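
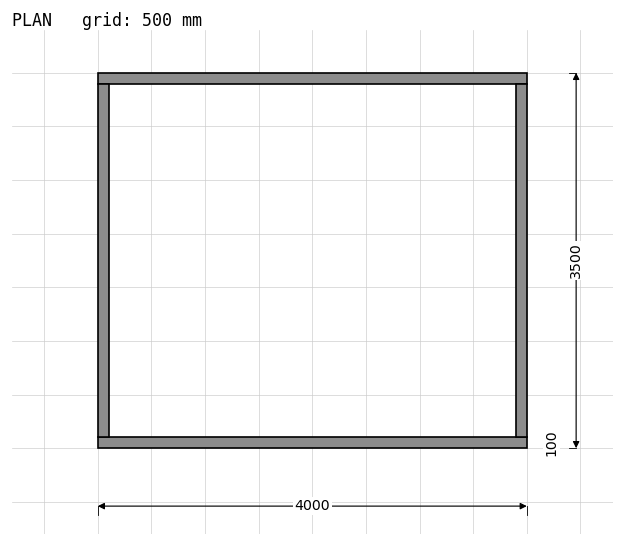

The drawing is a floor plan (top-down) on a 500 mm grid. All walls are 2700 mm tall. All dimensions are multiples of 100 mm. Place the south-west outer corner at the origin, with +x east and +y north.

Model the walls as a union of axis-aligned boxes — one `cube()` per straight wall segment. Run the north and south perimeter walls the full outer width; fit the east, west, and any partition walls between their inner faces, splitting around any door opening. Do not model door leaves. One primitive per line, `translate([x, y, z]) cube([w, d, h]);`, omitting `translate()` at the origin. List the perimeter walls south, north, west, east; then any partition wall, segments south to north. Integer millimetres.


cube([4000, 100, 2700]);
translate([0, 3400, 0]) cube([4000, 100, 2700]);
translate([0, 100, 0]) cube([100, 3300, 2700]);
translate([3900, 100, 0]) cube([100, 3300, 2700]);


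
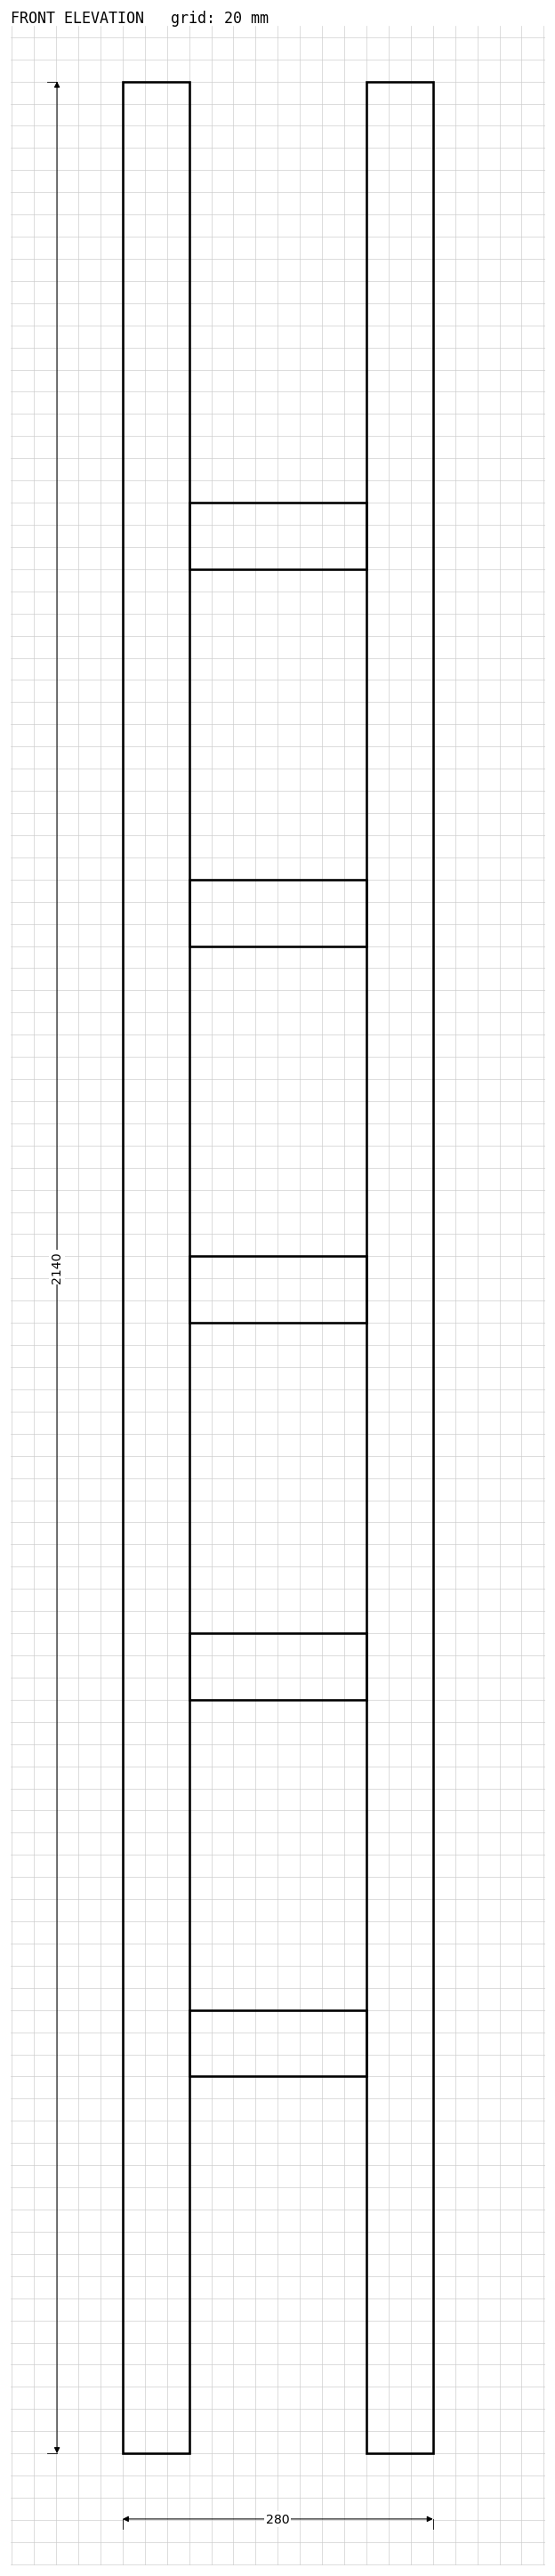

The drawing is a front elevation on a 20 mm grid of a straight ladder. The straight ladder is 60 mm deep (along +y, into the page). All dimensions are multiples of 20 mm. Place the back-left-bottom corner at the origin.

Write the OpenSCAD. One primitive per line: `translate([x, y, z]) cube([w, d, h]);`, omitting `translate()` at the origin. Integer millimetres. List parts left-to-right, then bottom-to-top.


cube([60, 60, 2140]);
translate([60, 0, 340]) cube([160, 60, 60]);
translate([60, 0, 680]) cube([160, 60, 60]);
translate([60, 0, 1020]) cube([160, 60, 60]);
translate([60, 0, 1360]) cube([160, 60, 60]);
translate([60, 0, 1700]) cube([160, 60, 60]);
translate([220, 0, 0]) cube([60, 60, 2140]);


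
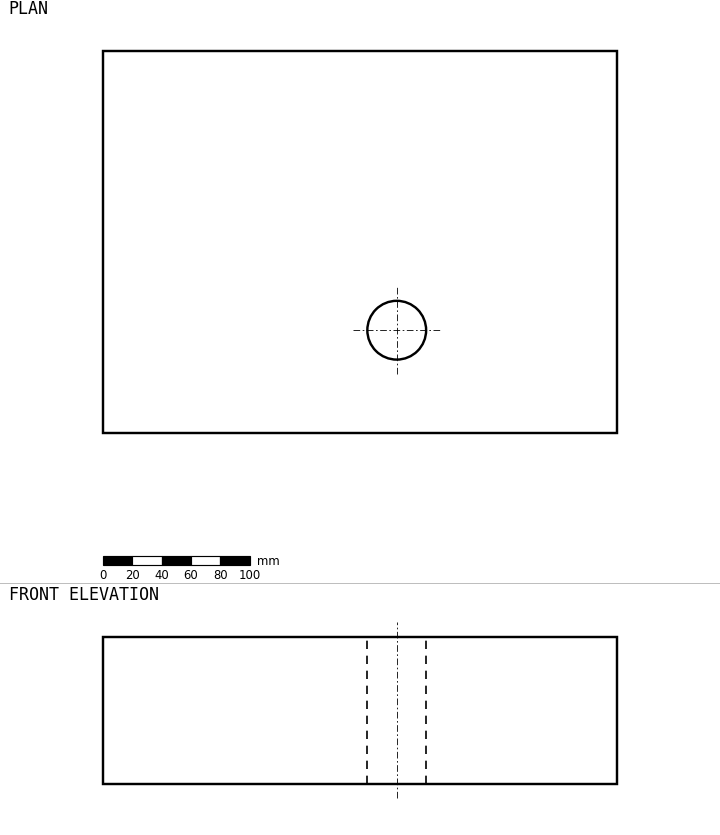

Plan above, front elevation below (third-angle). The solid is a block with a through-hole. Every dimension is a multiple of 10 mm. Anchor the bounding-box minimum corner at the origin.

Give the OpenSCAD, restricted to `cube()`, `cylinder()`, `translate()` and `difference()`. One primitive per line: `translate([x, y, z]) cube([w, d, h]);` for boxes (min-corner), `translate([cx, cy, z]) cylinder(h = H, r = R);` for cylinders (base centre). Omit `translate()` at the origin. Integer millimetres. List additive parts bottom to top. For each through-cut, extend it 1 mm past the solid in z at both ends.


difference() {
  cube([350, 260, 100]);
  translate([200, 70, -1]) cylinder(h = 102, r = 20);
}


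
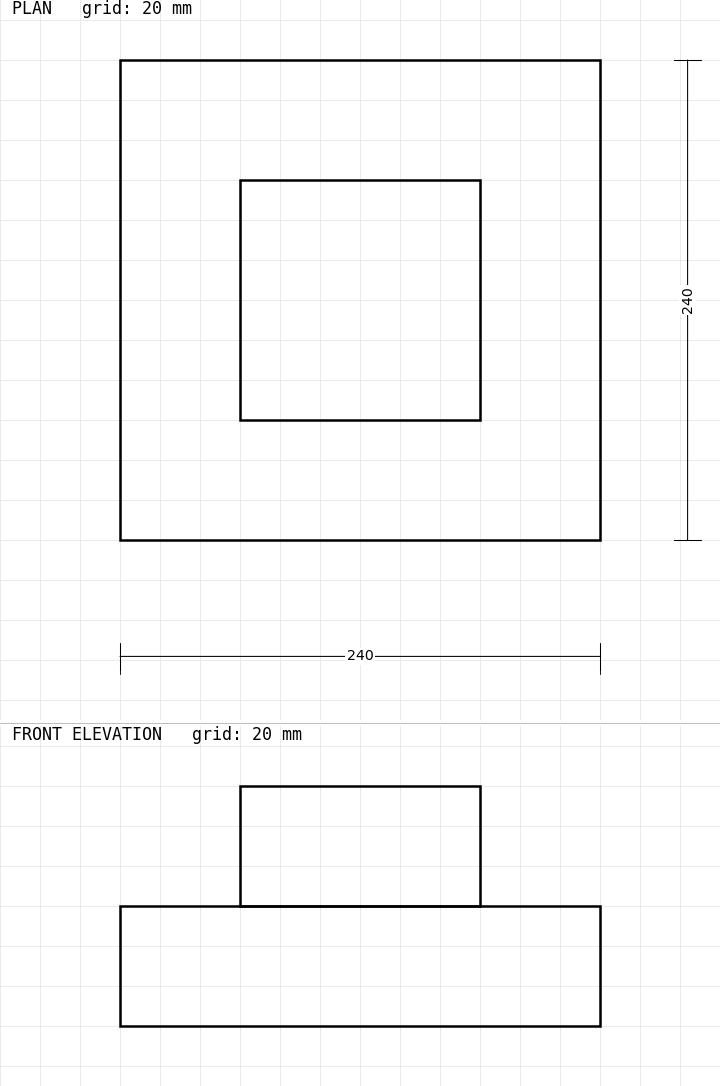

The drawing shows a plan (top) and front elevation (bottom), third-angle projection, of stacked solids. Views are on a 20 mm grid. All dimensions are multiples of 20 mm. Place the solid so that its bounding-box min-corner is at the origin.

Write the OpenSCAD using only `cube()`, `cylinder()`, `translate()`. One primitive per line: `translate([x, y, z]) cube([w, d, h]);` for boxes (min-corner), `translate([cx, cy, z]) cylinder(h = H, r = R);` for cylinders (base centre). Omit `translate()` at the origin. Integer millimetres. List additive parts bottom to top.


cube([240, 240, 60]);
translate([60, 60, 60]) cube([120, 120, 60]);


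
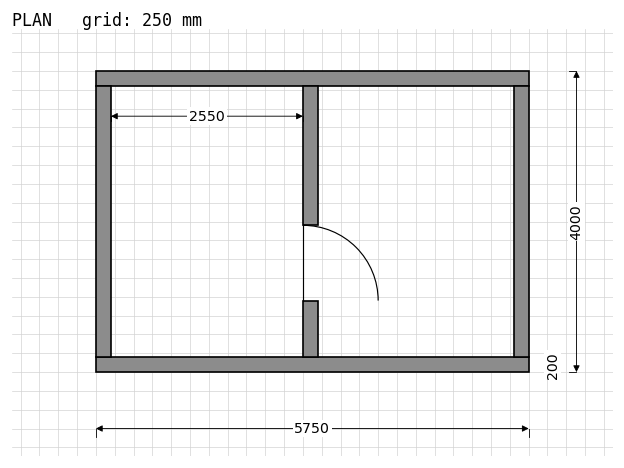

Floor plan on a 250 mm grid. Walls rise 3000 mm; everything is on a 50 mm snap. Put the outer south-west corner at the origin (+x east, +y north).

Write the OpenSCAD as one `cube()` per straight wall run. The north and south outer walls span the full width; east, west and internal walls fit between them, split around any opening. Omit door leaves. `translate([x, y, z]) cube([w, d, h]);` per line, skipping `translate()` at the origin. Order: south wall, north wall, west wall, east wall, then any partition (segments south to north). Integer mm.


cube([5750, 200, 3000]);
translate([0, 3800, 0]) cube([5750, 200, 3000]);
translate([0, 200, 0]) cube([200, 3600, 3000]);
translate([5550, 200, 0]) cube([200, 3600, 3000]);
translate([2750, 200, 0]) cube([200, 750, 3000]);
translate([2750, 1950, 0]) cube([200, 1850, 3000]);


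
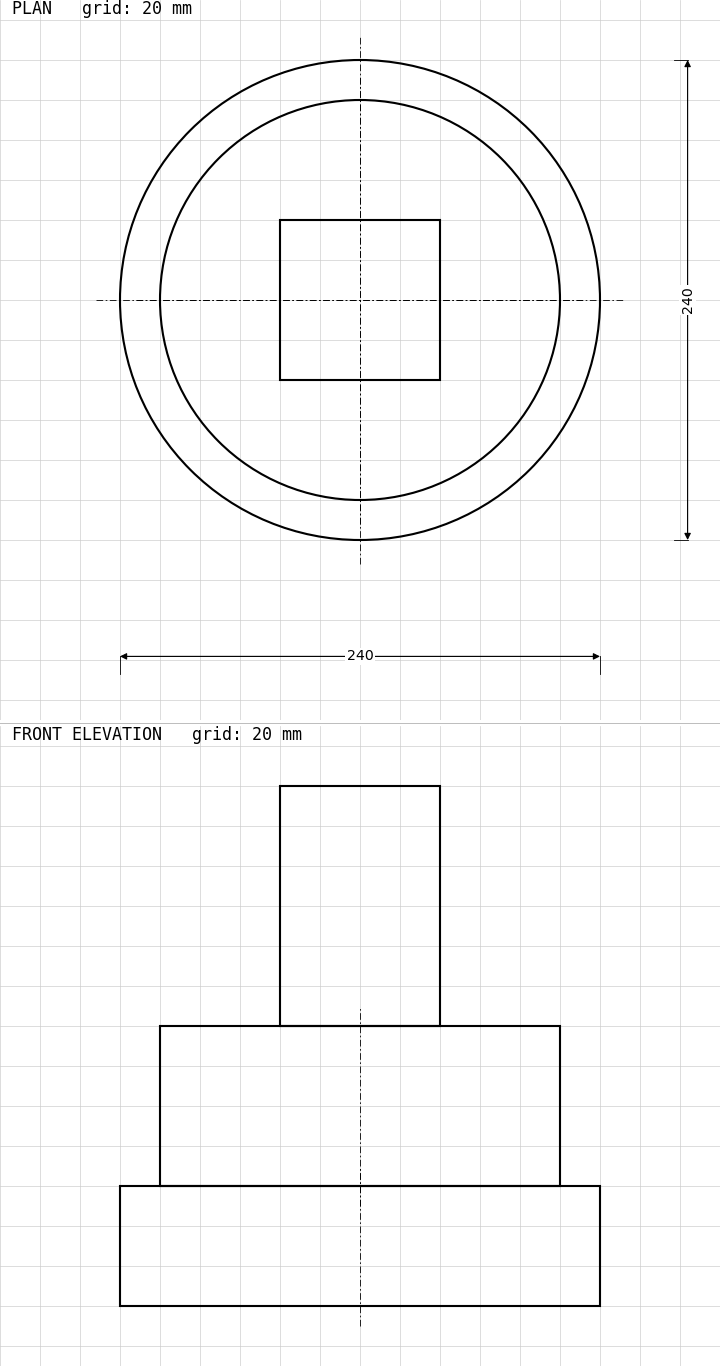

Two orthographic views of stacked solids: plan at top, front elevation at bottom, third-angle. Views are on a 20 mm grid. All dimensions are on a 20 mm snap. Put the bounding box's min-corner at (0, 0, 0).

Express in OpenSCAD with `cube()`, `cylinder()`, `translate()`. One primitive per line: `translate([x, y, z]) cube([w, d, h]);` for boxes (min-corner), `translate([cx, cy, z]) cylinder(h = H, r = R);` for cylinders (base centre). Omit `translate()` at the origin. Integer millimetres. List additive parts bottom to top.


translate([120, 120, 0]) cylinder(h = 60, r = 120);
translate([120, 120, 60]) cylinder(h = 80, r = 100);
translate([80, 80, 140]) cube([80, 80, 120]);


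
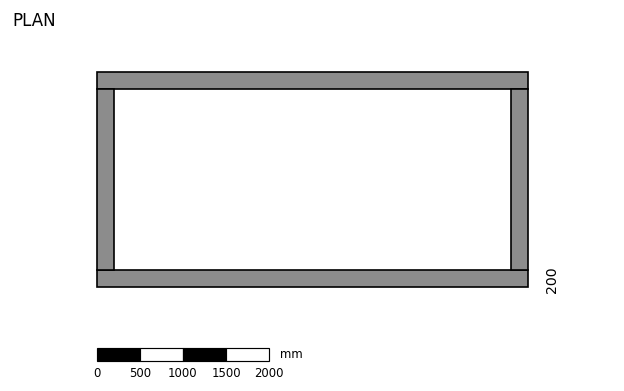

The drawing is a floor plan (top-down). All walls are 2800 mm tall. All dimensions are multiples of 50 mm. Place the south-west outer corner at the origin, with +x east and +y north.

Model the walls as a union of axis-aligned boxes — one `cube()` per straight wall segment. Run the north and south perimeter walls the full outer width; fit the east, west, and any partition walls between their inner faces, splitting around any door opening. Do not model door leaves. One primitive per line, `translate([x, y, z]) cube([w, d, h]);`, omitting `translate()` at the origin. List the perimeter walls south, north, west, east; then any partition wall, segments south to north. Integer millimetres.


cube([5000, 200, 2800]);
translate([0, 2300, 0]) cube([5000, 200, 2800]);
translate([0, 200, 0]) cube([200, 2100, 2800]);
translate([4800, 200, 0]) cube([200, 2100, 2800]);


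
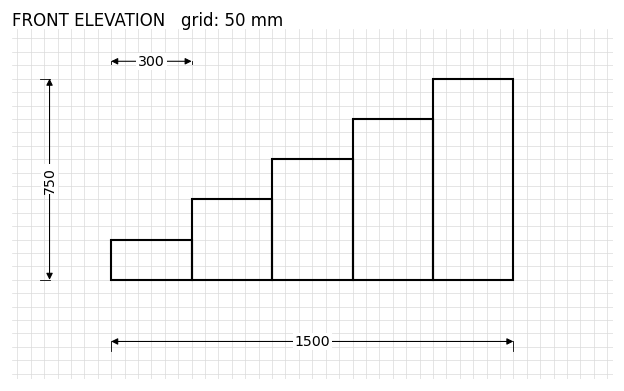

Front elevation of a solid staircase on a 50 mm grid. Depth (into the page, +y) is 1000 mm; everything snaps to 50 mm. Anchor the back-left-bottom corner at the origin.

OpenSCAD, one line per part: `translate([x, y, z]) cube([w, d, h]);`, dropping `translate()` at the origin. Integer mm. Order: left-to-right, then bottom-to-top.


cube([300, 1000, 150]);
translate([300, 0, 0]) cube([300, 1000, 300]);
translate([600, 0, 0]) cube([300, 1000, 450]);
translate([900, 0, 0]) cube([300, 1000, 600]);
translate([1200, 0, 0]) cube([300, 1000, 750]);


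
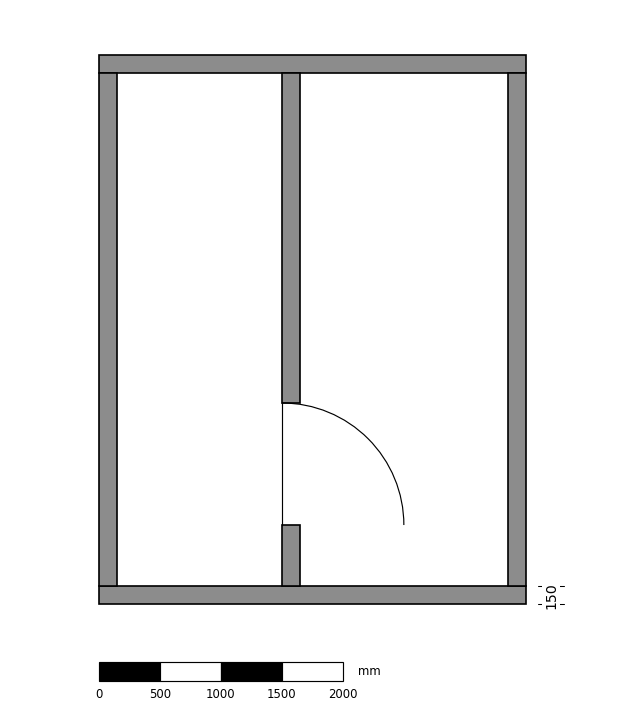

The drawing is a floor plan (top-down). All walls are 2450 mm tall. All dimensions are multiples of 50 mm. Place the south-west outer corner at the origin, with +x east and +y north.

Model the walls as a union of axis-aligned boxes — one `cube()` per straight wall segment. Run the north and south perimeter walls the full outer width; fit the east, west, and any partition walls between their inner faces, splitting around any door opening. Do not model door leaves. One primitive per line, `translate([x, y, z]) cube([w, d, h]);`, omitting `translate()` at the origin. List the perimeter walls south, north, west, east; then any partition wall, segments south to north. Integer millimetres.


cube([3500, 150, 2450]);
translate([0, 4350, 0]) cube([3500, 150, 2450]);
translate([0, 150, 0]) cube([150, 4200, 2450]);
translate([3350, 150, 0]) cube([150, 4200, 2450]);
translate([1500, 150, 0]) cube([150, 500, 2450]);
translate([1500, 1650, 0]) cube([150, 2700, 2450]);


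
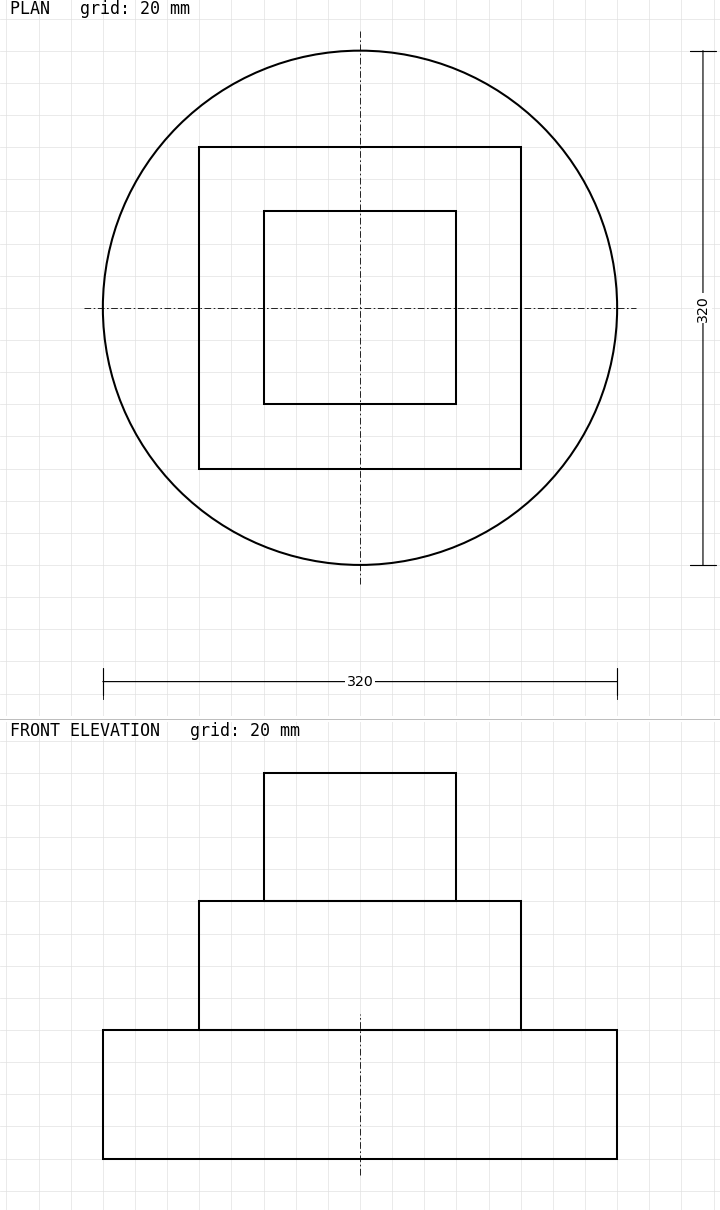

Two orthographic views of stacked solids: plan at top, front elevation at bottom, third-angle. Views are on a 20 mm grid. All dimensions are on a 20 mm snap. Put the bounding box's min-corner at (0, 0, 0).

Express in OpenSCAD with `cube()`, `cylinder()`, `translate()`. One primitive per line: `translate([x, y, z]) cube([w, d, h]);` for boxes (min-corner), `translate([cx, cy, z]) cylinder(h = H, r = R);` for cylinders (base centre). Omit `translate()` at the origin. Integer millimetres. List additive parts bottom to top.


translate([160, 160, 0]) cylinder(h = 80, r = 160);
translate([60, 60, 80]) cube([200, 200, 80]);
translate([100, 100, 160]) cube([120, 120, 80]);


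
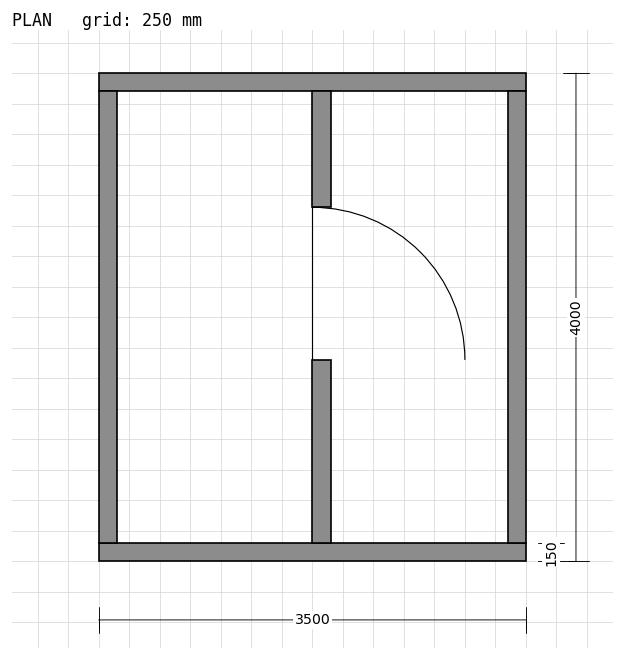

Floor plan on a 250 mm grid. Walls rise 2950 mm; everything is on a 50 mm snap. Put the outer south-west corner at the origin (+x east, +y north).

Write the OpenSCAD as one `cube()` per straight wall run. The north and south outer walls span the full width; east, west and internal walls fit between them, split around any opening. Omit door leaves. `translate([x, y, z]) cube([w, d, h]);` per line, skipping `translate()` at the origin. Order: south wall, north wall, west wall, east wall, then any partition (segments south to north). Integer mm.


cube([3500, 150, 2950]);
translate([0, 3850, 0]) cube([3500, 150, 2950]);
translate([0, 150, 0]) cube([150, 3700, 2950]);
translate([3350, 150, 0]) cube([150, 3700, 2950]);
translate([1750, 150, 0]) cube([150, 1500, 2950]);
translate([1750, 2900, 0]) cube([150, 950, 2950]);


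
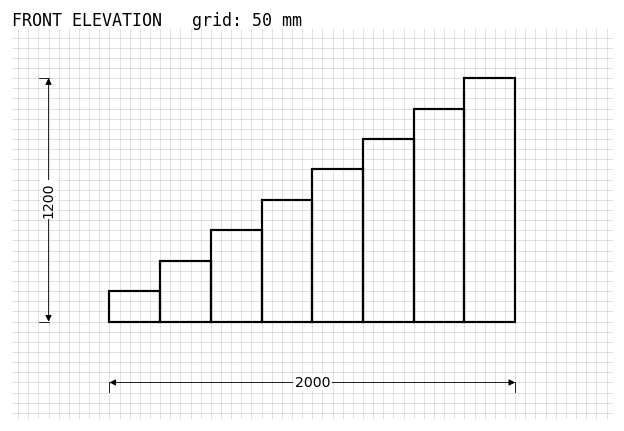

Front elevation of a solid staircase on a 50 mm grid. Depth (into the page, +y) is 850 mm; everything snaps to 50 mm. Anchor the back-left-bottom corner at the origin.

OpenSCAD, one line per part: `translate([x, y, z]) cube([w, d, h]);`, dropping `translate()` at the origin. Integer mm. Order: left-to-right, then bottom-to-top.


cube([250, 850, 150]);
translate([250, 0, 0]) cube([250, 850, 300]);
translate([500, 0, 0]) cube([250, 850, 450]);
translate([750, 0, 0]) cube([250, 850, 600]);
translate([1000, 0, 0]) cube([250, 850, 750]);
translate([1250, 0, 0]) cube([250, 850, 900]);
translate([1500, 0, 0]) cube([250, 850, 1050]);
translate([1750, 0, 0]) cube([250, 850, 1200]);


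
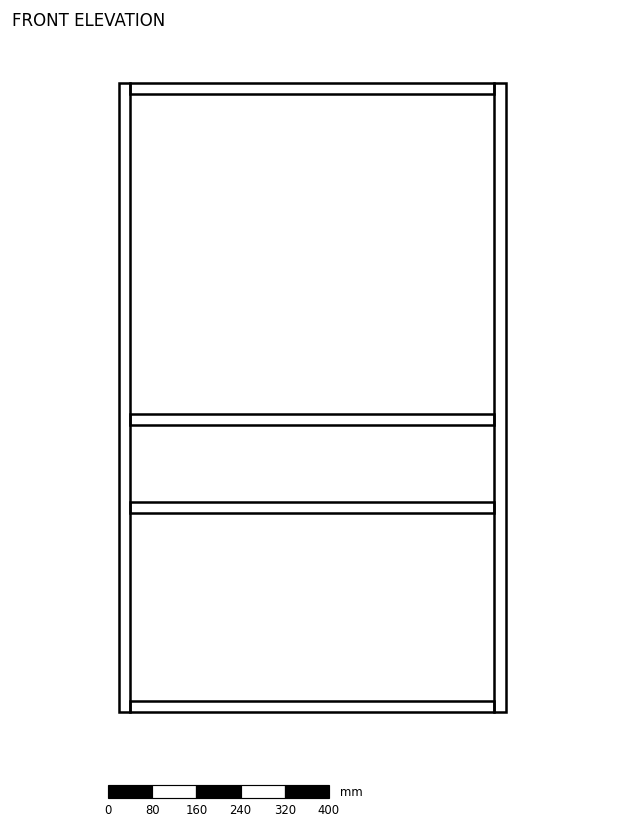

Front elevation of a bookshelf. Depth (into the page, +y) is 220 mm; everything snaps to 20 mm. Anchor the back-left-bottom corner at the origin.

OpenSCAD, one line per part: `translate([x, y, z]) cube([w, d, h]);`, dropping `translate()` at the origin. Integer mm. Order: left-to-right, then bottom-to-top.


cube([20, 220, 1140]);
translate([20, 0, 0]) cube([660, 220, 20]);
translate([20, 0, 360]) cube([660, 220, 20]);
translate([20, 0, 520]) cube([660, 220, 20]);
translate([20, 0, 1120]) cube([660, 220, 20]);
translate([680, 0, 0]) cube([20, 220, 1140]);


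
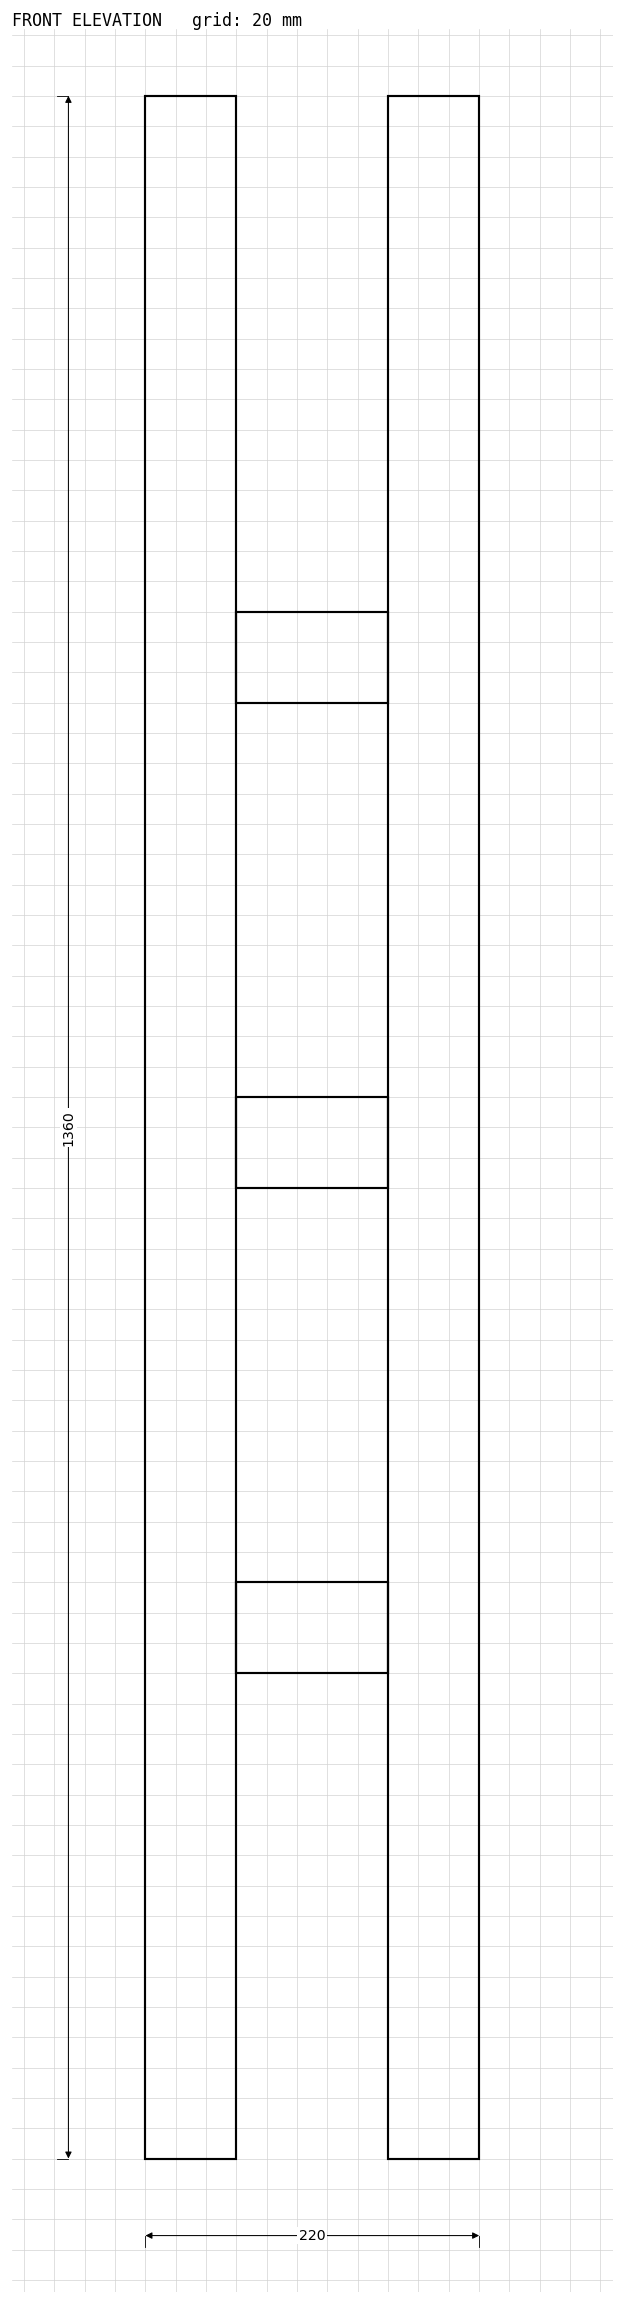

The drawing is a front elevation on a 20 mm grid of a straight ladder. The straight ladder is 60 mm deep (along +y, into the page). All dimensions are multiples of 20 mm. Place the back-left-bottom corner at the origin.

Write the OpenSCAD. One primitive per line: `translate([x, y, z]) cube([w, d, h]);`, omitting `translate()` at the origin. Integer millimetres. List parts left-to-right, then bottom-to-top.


cube([60, 60, 1360]);
translate([60, 0, 320]) cube([100, 60, 60]);
translate([60, 0, 640]) cube([100, 60, 60]);
translate([60, 0, 960]) cube([100, 60, 60]);
translate([160, 0, 0]) cube([60, 60, 1360]);


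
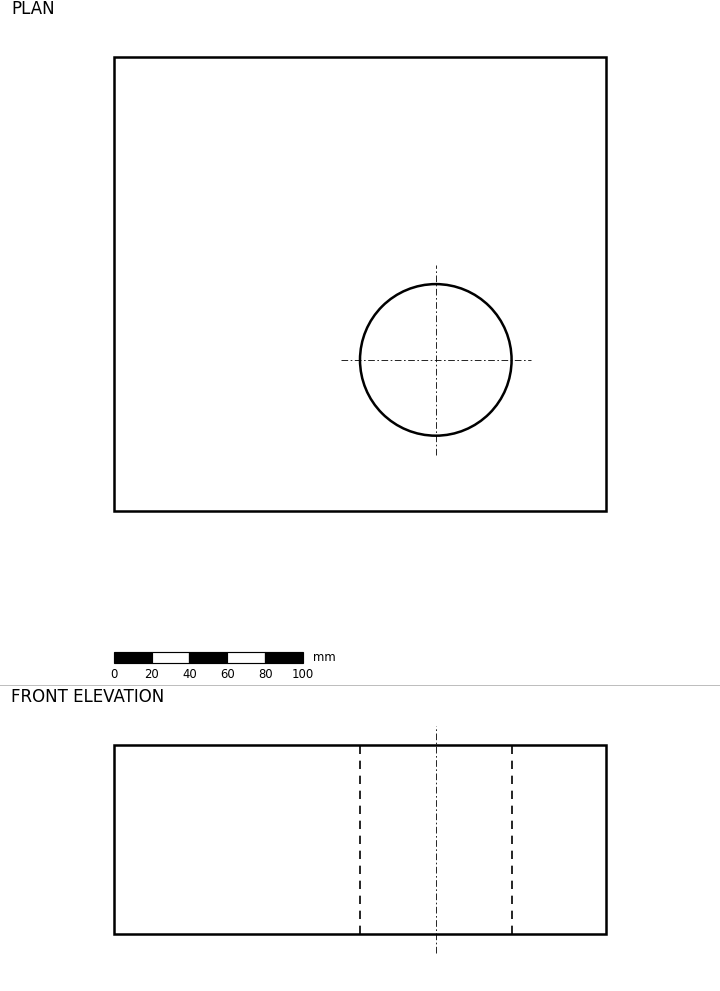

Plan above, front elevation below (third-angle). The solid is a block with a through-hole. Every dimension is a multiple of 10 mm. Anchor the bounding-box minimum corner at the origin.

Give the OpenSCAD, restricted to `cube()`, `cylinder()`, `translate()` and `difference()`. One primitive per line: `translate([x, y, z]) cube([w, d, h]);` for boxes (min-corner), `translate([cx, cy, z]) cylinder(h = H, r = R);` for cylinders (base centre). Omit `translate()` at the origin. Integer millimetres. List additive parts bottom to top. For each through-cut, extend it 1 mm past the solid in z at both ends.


difference() {
  cube([260, 240, 100]);
  translate([170, 80, -1]) cylinder(h = 102, r = 40);
}


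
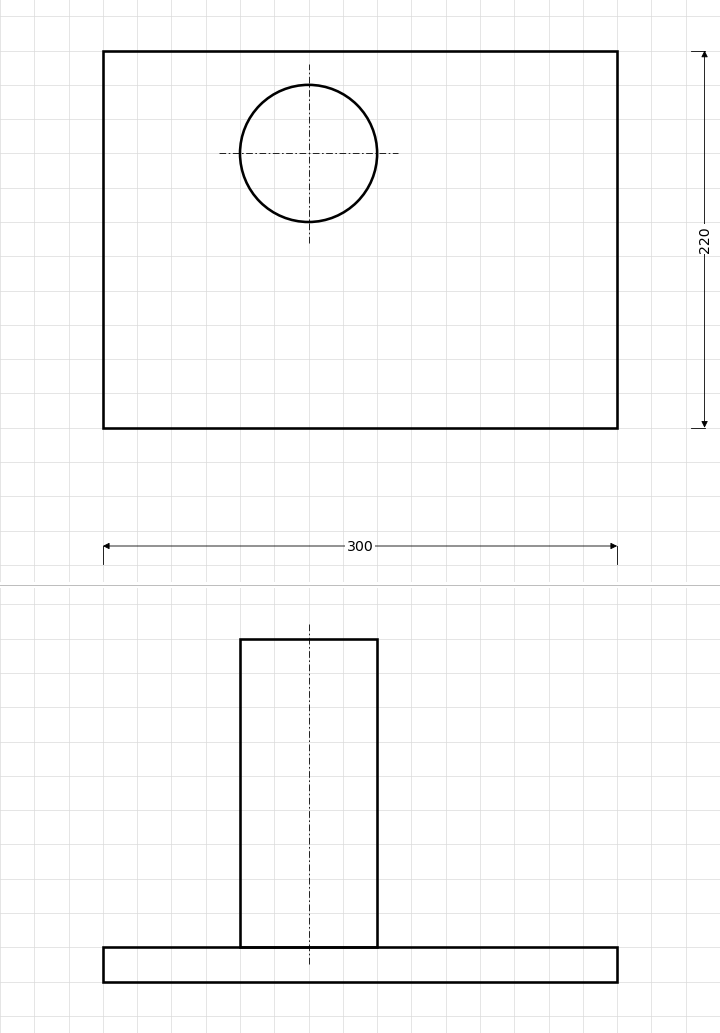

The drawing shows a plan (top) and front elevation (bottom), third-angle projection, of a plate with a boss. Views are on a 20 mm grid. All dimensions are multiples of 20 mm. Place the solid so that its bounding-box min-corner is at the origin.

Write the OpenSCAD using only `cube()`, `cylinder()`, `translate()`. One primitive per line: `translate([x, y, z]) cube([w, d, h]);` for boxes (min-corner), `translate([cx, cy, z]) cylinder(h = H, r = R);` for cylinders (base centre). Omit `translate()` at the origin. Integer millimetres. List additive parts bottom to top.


cube([300, 220, 20]);
translate([120, 160, 20]) cylinder(h = 180, r = 40);


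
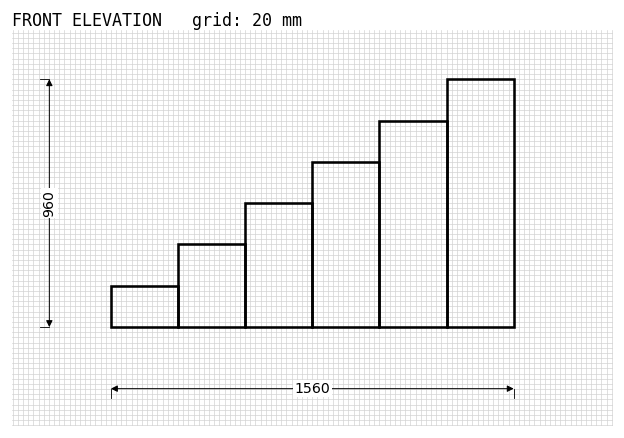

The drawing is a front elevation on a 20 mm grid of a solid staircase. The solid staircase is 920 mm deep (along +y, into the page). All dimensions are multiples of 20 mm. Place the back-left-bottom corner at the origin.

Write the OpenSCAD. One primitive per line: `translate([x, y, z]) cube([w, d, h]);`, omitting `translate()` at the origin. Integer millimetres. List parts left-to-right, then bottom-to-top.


cube([260, 920, 160]);
translate([260, 0, 0]) cube([260, 920, 320]);
translate([520, 0, 0]) cube([260, 920, 480]);
translate([780, 0, 0]) cube([260, 920, 640]);
translate([1040, 0, 0]) cube([260, 920, 800]);
translate([1300, 0, 0]) cube([260, 920, 960]);


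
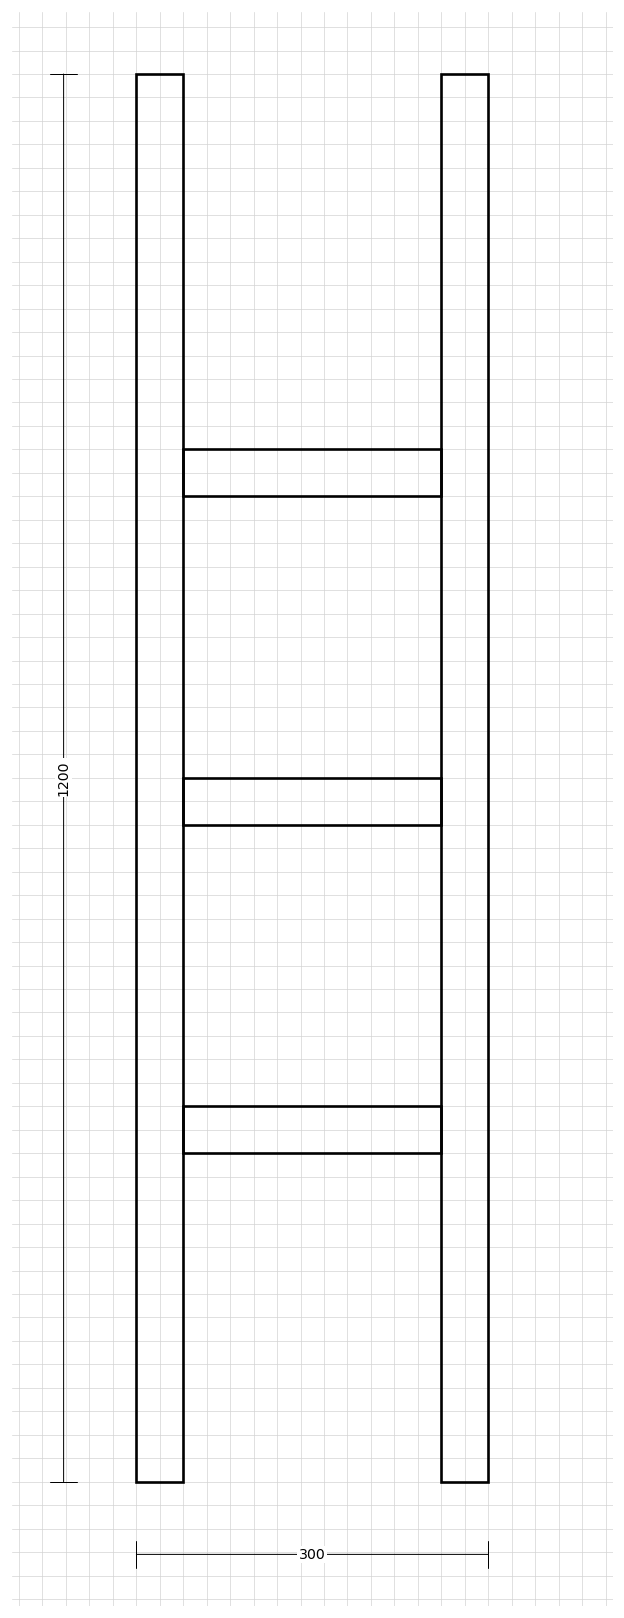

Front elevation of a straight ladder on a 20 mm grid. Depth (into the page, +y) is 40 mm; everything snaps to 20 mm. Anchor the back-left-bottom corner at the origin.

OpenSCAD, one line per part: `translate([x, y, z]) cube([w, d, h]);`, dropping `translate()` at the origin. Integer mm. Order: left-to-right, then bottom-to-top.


cube([40, 40, 1200]);
translate([40, 0, 280]) cube([220, 40, 40]);
translate([40, 0, 560]) cube([220, 40, 40]);
translate([40, 0, 840]) cube([220, 40, 40]);
translate([260, 0, 0]) cube([40, 40, 1200]);


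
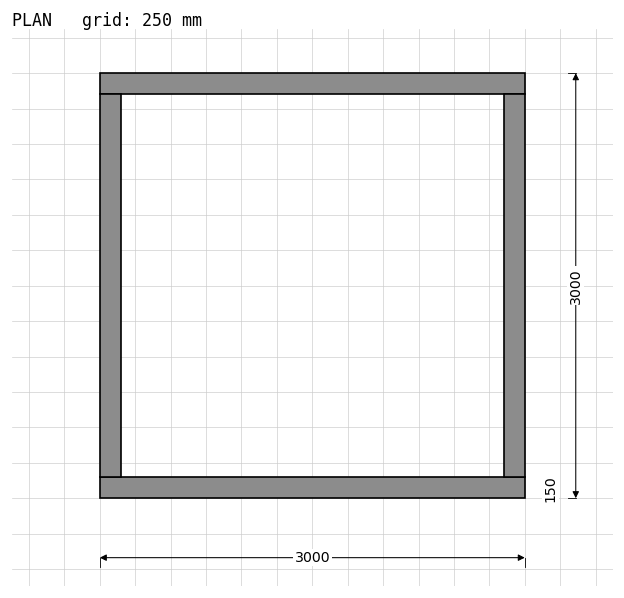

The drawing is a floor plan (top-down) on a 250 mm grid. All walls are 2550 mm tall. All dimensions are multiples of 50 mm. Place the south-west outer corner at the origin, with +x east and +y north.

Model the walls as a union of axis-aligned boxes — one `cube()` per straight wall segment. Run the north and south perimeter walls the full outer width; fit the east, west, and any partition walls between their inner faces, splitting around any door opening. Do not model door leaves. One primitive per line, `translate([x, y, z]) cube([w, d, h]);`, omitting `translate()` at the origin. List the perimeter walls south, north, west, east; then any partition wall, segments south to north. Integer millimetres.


cube([3000, 150, 2550]);
translate([0, 2850, 0]) cube([3000, 150, 2550]);
translate([0, 150, 0]) cube([150, 2700, 2550]);
translate([2850, 150, 0]) cube([150, 2700, 2550]);


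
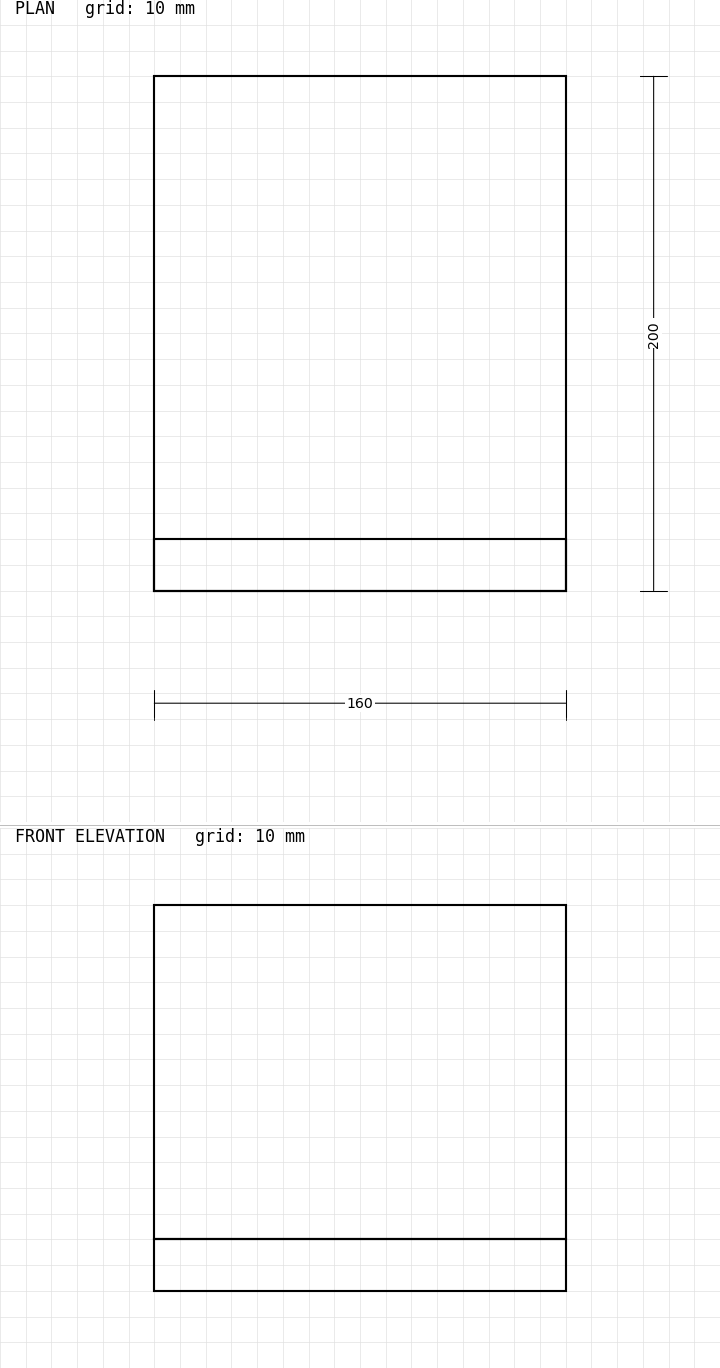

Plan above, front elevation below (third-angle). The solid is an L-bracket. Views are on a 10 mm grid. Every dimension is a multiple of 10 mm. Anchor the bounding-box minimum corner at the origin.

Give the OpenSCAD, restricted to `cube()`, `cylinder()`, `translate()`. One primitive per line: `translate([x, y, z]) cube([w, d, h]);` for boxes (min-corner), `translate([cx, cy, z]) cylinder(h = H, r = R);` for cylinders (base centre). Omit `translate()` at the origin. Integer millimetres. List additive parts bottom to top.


cube([160, 200, 20]);
translate([0, 0, 20]) cube([160, 20, 130]);


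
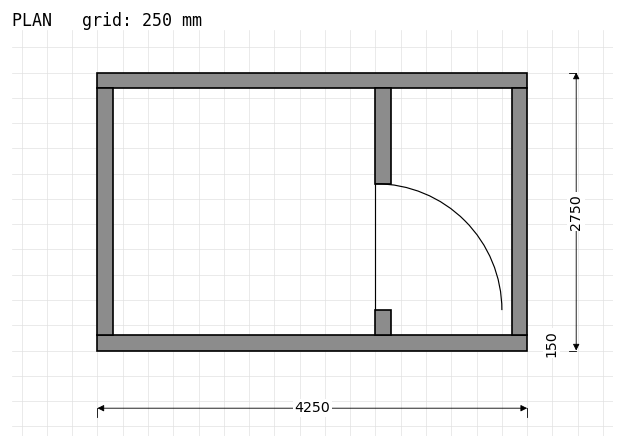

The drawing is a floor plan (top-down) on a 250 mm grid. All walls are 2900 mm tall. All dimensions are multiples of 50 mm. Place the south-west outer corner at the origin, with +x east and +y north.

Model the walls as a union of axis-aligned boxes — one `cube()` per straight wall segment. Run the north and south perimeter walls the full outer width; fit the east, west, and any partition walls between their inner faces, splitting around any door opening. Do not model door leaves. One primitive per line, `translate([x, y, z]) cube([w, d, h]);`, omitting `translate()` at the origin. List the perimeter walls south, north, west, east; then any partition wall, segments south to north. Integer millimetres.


cube([4250, 150, 2900]);
translate([0, 2600, 0]) cube([4250, 150, 2900]);
translate([0, 150, 0]) cube([150, 2450, 2900]);
translate([4100, 150, 0]) cube([150, 2450, 2900]);
translate([2750, 150, 0]) cube([150, 250, 2900]);
translate([2750, 1650, 0]) cube([150, 950, 2900]);


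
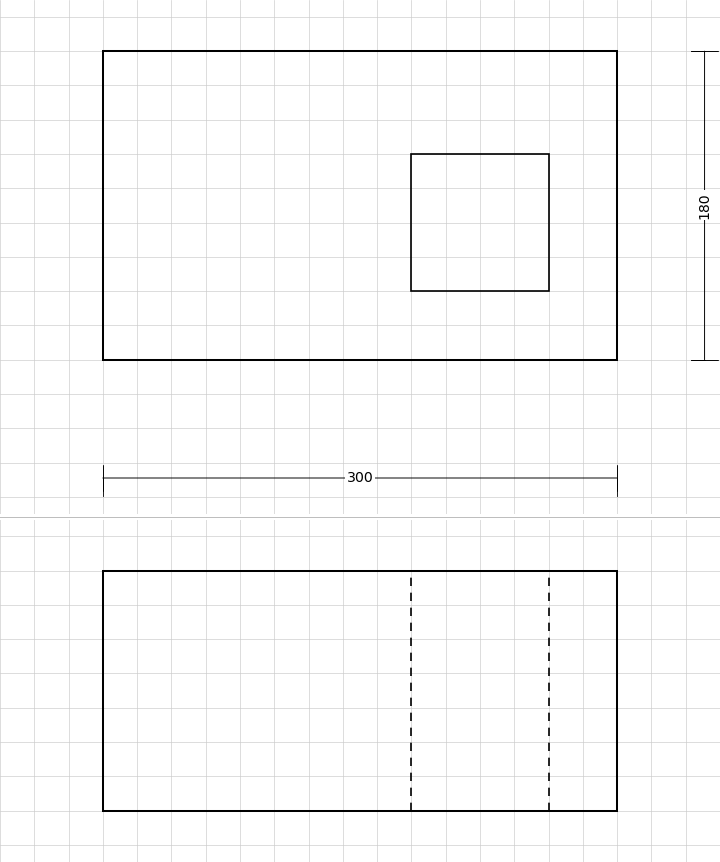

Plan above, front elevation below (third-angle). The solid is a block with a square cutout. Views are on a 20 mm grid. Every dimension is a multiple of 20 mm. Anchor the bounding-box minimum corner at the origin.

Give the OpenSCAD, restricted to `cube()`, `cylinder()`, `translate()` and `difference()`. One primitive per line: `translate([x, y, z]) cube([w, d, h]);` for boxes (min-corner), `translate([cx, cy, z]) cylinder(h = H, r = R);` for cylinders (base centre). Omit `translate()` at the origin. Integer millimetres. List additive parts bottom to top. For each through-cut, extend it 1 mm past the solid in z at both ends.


difference() {
  cube([300, 180, 140]);
  translate([180, 40, -1]) cube([80, 80, 142]);
}


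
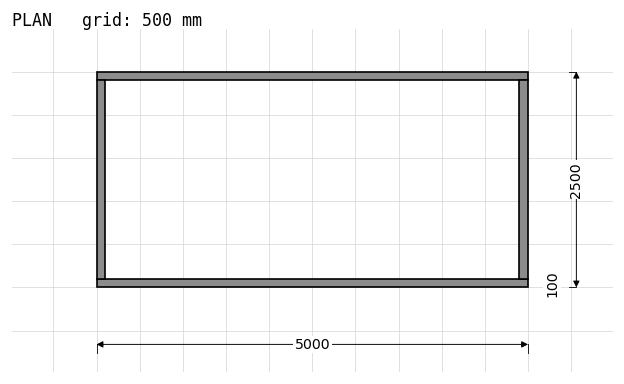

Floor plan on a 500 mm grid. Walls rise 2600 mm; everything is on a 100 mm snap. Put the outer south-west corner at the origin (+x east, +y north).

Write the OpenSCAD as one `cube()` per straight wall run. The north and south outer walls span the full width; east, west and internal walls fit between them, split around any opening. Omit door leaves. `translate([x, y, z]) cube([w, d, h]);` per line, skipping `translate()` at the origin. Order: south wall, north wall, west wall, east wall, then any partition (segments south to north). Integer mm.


cube([5000, 100, 2600]);
translate([0, 2400, 0]) cube([5000, 100, 2600]);
translate([0, 100, 0]) cube([100, 2300, 2600]);
translate([4900, 100, 0]) cube([100, 2300, 2600]);


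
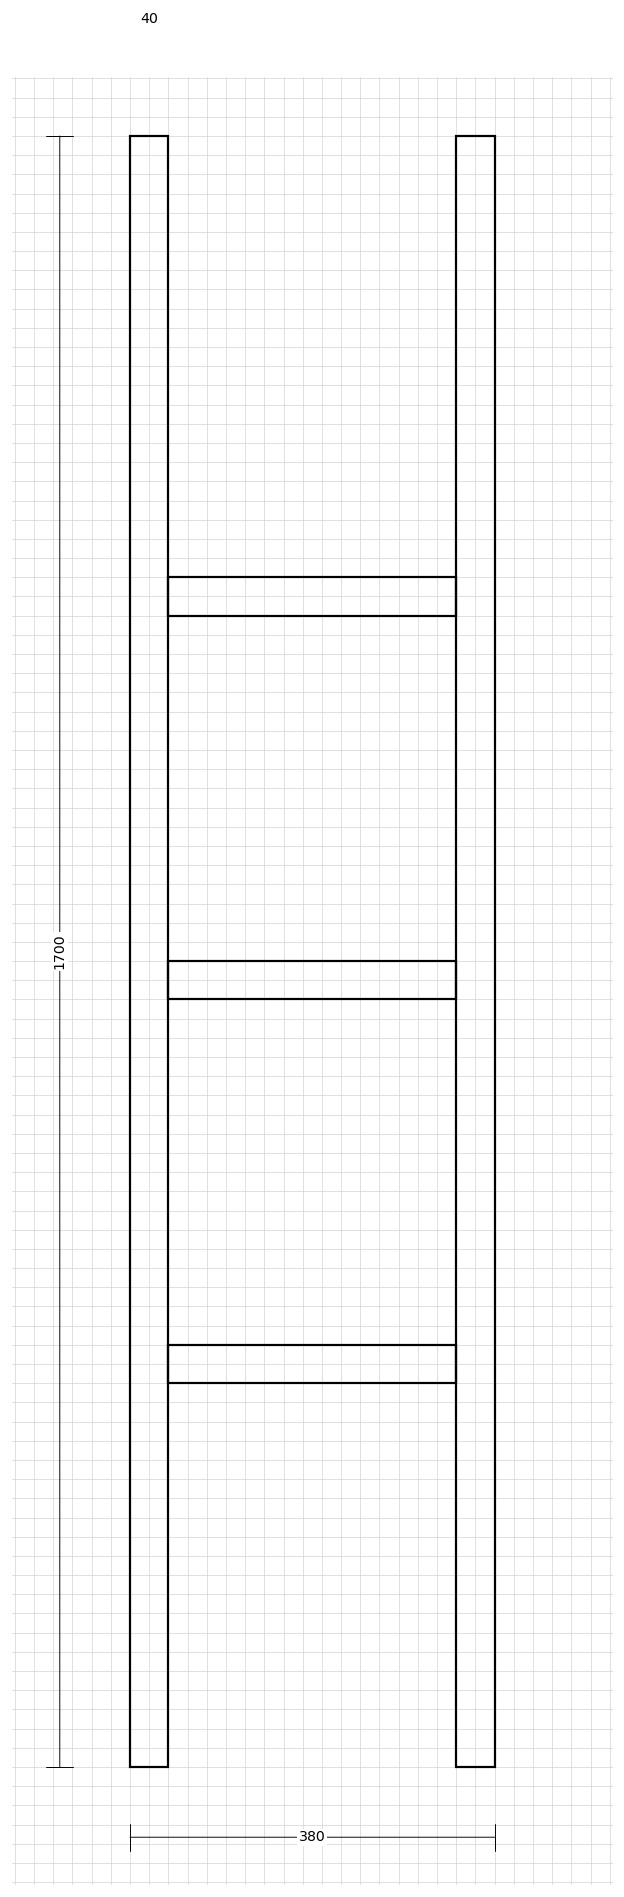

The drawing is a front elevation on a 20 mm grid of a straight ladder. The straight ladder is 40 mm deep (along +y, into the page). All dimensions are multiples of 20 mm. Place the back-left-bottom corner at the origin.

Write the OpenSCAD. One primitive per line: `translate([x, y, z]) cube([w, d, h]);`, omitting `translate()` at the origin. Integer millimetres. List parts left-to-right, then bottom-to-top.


cube([40, 40, 1700]);
translate([40, 0, 400]) cube([300, 40, 40]);
translate([40, 0, 800]) cube([300, 40, 40]);
translate([40, 0, 1200]) cube([300, 40, 40]);
translate([340, 0, 0]) cube([40, 40, 1700]);


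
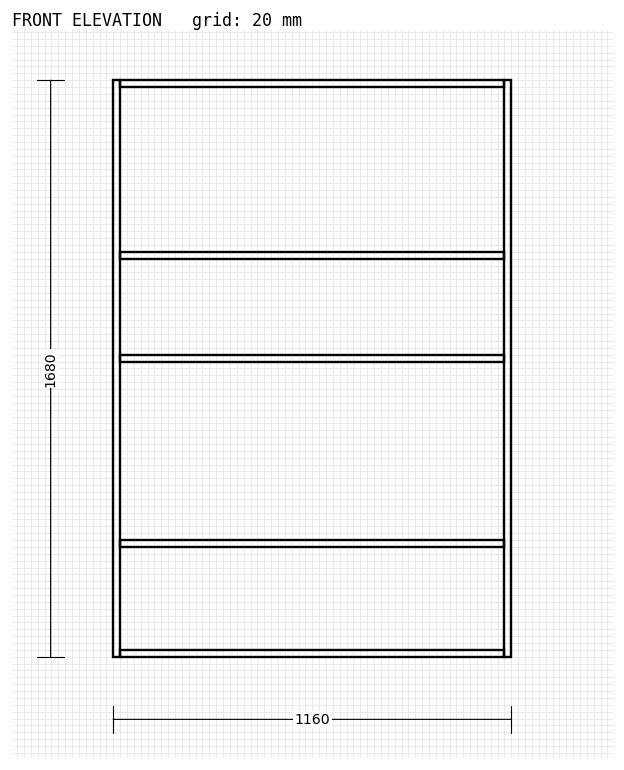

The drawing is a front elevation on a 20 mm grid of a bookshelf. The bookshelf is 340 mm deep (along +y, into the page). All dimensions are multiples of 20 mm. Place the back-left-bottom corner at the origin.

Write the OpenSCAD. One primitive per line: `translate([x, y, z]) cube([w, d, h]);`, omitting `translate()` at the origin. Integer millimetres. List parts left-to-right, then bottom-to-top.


cube([20, 340, 1680]);
translate([20, 0, 0]) cube([1120, 340, 20]);
translate([20, 0, 320]) cube([1120, 340, 20]);
translate([20, 0, 860]) cube([1120, 340, 20]);
translate([20, 0, 1160]) cube([1120, 340, 20]);
translate([20, 0, 1660]) cube([1120, 340, 20]);
translate([1140, 0, 0]) cube([20, 340, 1680]);


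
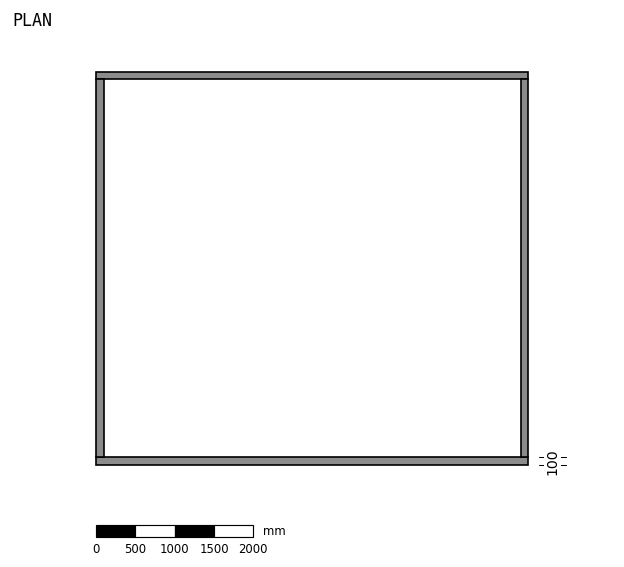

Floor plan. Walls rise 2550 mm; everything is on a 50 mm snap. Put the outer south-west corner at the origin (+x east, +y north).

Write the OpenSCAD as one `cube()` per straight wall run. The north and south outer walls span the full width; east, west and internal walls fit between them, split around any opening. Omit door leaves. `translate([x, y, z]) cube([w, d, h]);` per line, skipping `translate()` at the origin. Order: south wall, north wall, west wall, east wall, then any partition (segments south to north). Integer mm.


cube([5500, 100, 2550]);
translate([0, 4900, 0]) cube([5500, 100, 2550]);
translate([0, 100, 0]) cube([100, 4800, 2550]);
translate([5400, 100, 0]) cube([100, 4800, 2550]);


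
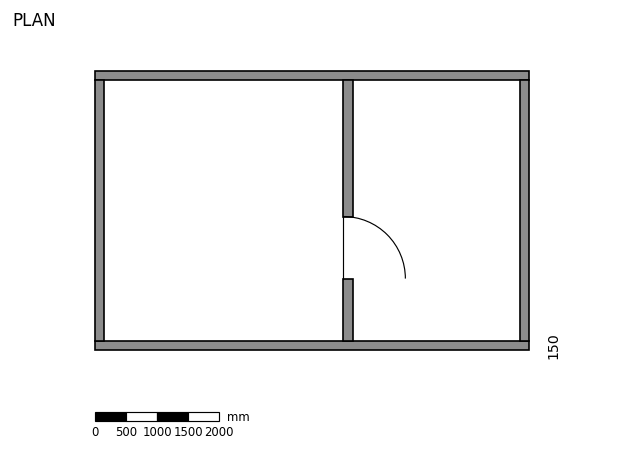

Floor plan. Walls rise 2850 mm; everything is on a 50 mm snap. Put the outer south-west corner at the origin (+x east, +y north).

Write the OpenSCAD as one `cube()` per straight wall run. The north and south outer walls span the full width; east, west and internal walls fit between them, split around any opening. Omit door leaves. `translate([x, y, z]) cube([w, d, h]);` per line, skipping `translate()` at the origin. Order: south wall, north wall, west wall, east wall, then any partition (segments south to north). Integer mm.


cube([7000, 150, 2850]);
translate([0, 4350, 0]) cube([7000, 150, 2850]);
translate([0, 150, 0]) cube([150, 4200, 2850]);
translate([6850, 150, 0]) cube([150, 4200, 2850]);
translate([4000, 150, 0]) cube([150, 1000, 2850]);
translate([4000, 2150, 0]) cube([150, 2200, 2850]);


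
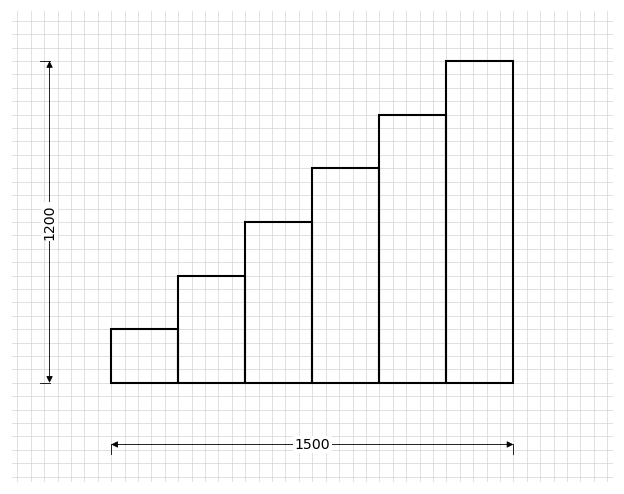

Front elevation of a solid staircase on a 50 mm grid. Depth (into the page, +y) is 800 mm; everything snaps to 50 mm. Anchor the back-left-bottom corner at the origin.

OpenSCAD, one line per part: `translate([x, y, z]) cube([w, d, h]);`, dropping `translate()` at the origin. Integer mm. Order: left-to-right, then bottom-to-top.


cube([250, 800, 200]);
translate([250, 0, 0]) cube([250, 800, 400]);
translate([500, 0, 0]) cube([250, 800, 600]);
translate([750, 0, 0]) cube([250, 800, 800]);
translate([1000, 0, 0]) cube([250, 800, 1000]);
translate([1250, 0, 0]) cube([250, 800, 1200]);


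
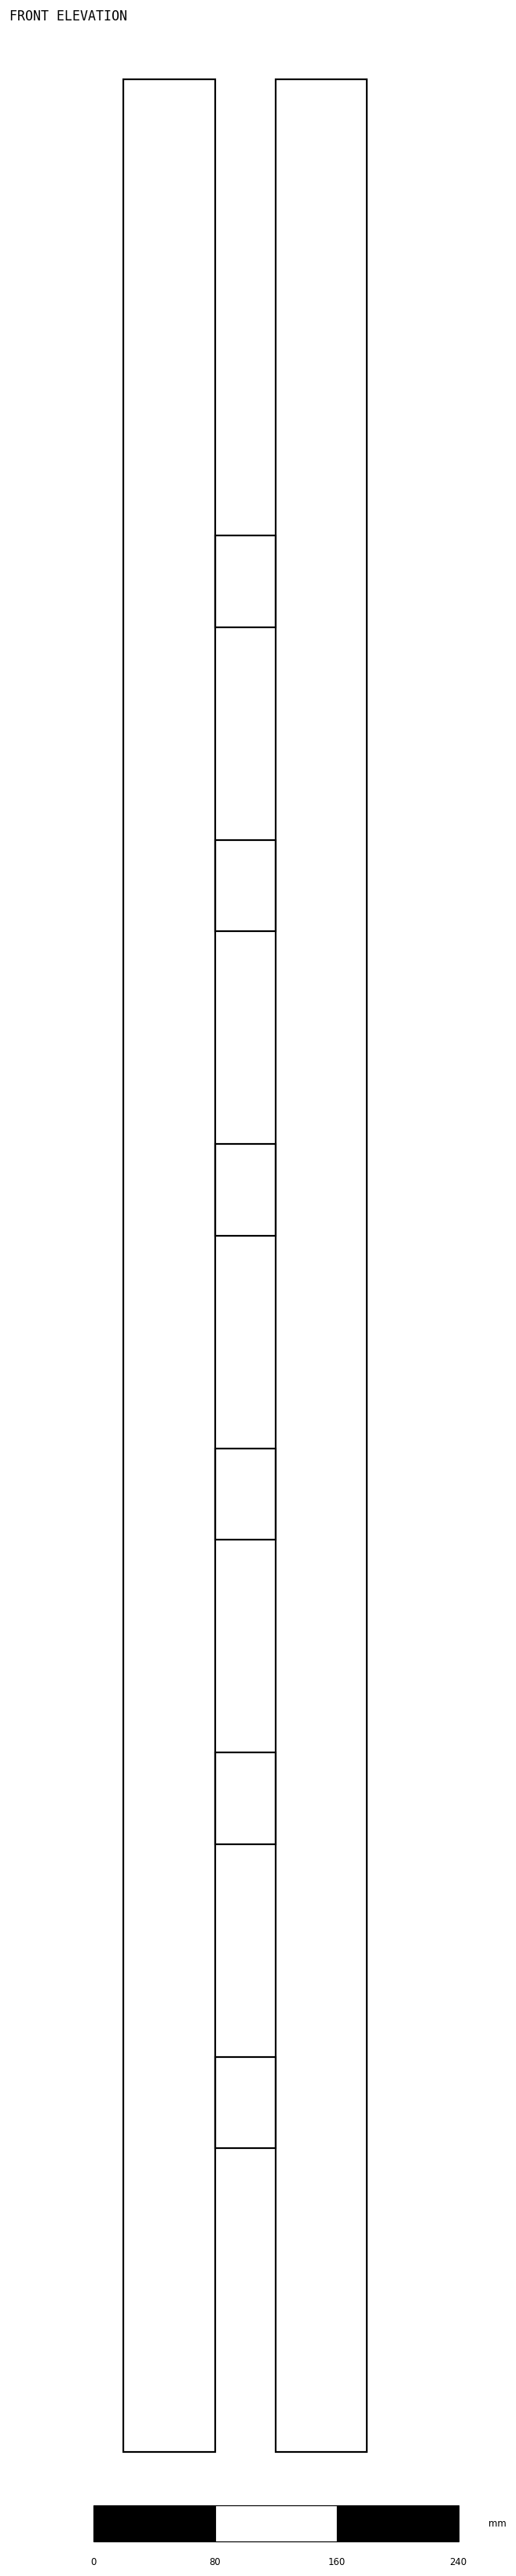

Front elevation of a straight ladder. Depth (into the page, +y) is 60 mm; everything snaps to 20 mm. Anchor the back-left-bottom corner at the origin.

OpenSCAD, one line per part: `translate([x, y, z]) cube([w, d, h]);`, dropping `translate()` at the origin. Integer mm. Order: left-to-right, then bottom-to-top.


cube([60, 60, 1560]);
translate([60, 0, 200]) cube([40, 60, 60]);
translate([60, 0, 400]) cube([40, 60, 60]);
translate([60, 0, 600]) cube([40, 60, 60]);
translate([60, 0, 800]) cube([40, 60, 60]);
translate([60, 0, 1000]) cube([40, 60, 60]);
translate([60, 0, 1200]) cube([40, 60, 60]);
translate([100, 0, 0]) cube([60, 60, 1560]);


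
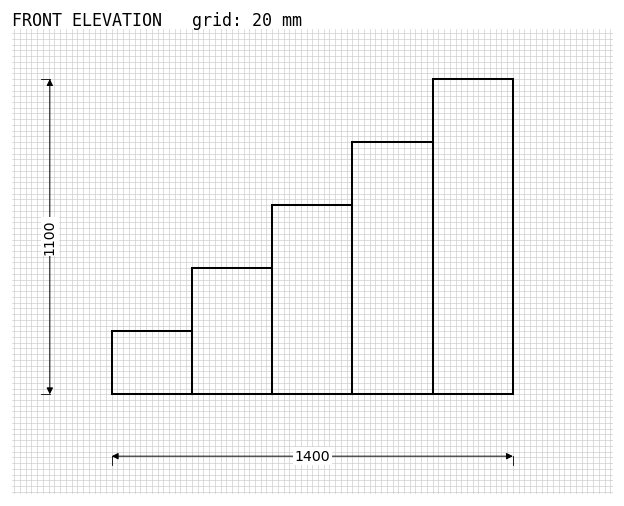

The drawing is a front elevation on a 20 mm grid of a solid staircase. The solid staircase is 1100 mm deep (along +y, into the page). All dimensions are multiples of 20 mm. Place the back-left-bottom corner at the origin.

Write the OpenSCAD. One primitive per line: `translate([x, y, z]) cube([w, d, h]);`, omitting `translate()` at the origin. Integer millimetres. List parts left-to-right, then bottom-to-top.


cube([280, 1100, 220]);
translate([280, 0, 0]) cube([280, 1100, 440]);
translate([560, 0, 0]) cube([280, 1100, 660]);
translate([840, 0, 0]) cube([280, 1100, 880]);
translate([1120, 0, 0]) cube([280, 1100, 1100]);


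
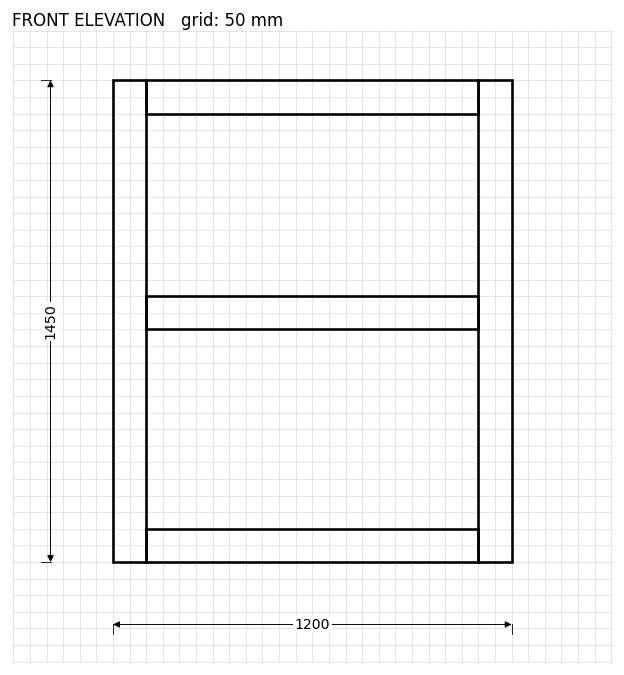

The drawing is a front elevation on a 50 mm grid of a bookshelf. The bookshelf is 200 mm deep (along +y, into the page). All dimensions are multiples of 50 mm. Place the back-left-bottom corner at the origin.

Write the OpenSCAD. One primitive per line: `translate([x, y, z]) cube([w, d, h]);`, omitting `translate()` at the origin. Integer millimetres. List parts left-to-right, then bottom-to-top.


cube([100, 200, 1450]);
translate([100, 0, 0]) cube([1000, 200, 100]);
translate([100, 0, 700]) cube([1000, 200, 100]);
translate([100, 0, 1350]) cube([1000, 200, 100]);
translate([1100, 0, 0]) cube([100, 200, 1450]);


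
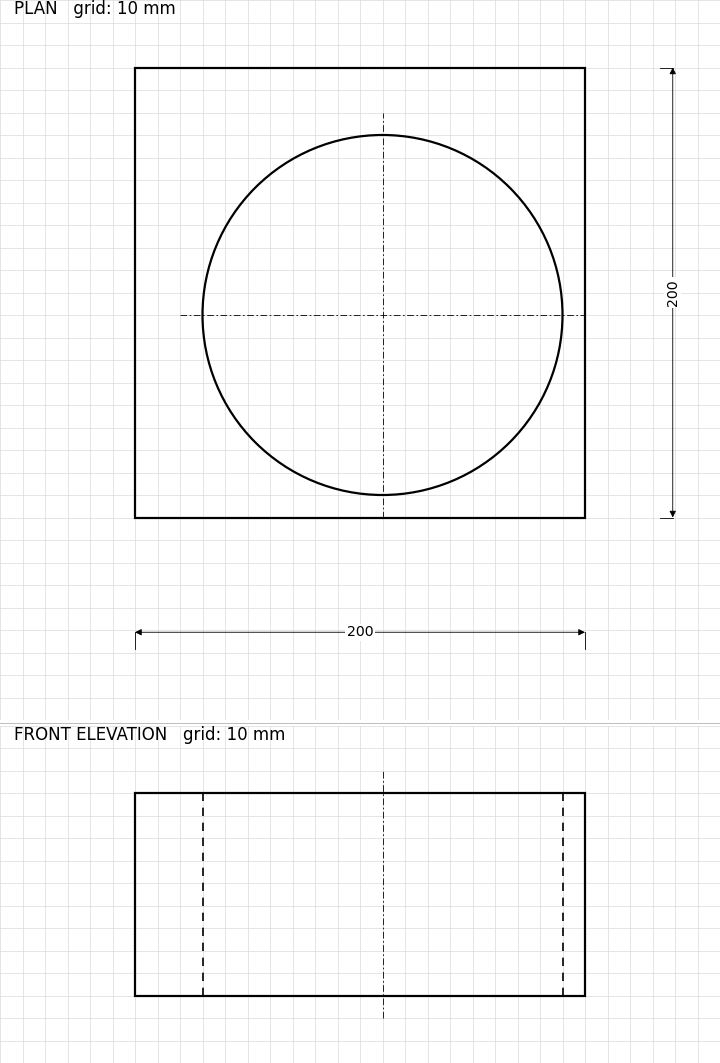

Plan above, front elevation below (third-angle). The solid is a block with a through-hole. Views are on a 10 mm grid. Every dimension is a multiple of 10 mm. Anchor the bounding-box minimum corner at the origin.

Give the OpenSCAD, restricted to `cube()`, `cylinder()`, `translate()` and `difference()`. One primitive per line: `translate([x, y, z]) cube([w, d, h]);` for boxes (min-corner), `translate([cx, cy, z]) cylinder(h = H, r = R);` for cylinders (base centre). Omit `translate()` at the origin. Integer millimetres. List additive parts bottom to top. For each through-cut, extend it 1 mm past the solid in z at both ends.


difference() {
  cube([200, 200, 90]);
  translate([110, 90, -1]) cylinder(h = 92, r = 80);
}


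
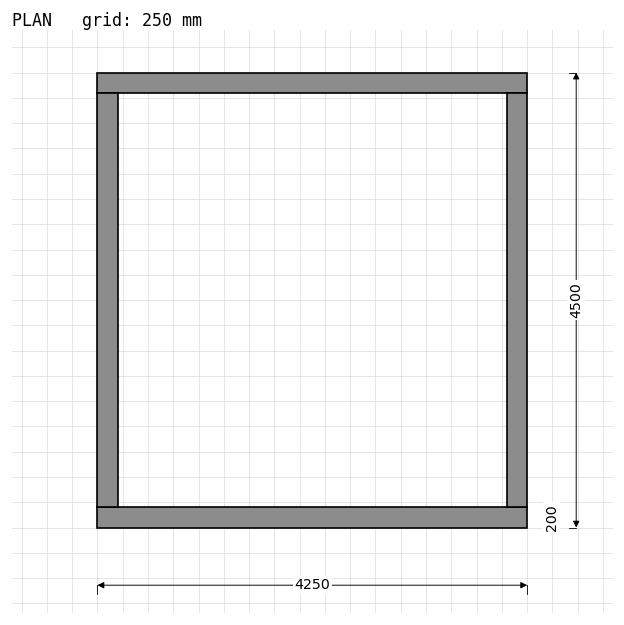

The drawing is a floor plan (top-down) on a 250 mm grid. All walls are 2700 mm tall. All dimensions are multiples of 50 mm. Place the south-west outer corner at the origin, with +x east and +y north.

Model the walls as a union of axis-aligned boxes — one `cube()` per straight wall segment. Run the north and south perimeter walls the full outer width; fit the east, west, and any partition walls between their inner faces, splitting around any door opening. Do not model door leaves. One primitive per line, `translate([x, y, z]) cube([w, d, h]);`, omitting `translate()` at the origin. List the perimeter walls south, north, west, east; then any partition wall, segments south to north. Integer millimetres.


cube([4250, 200, 2700]);
translate([0, 4300, 0]) cube([4250, 200, 2700]);
translate([0, 200, 0]) cube([200, 4100, 2700]);
translate([4050, 200, 0]) cube([200, 4100, 2700]);


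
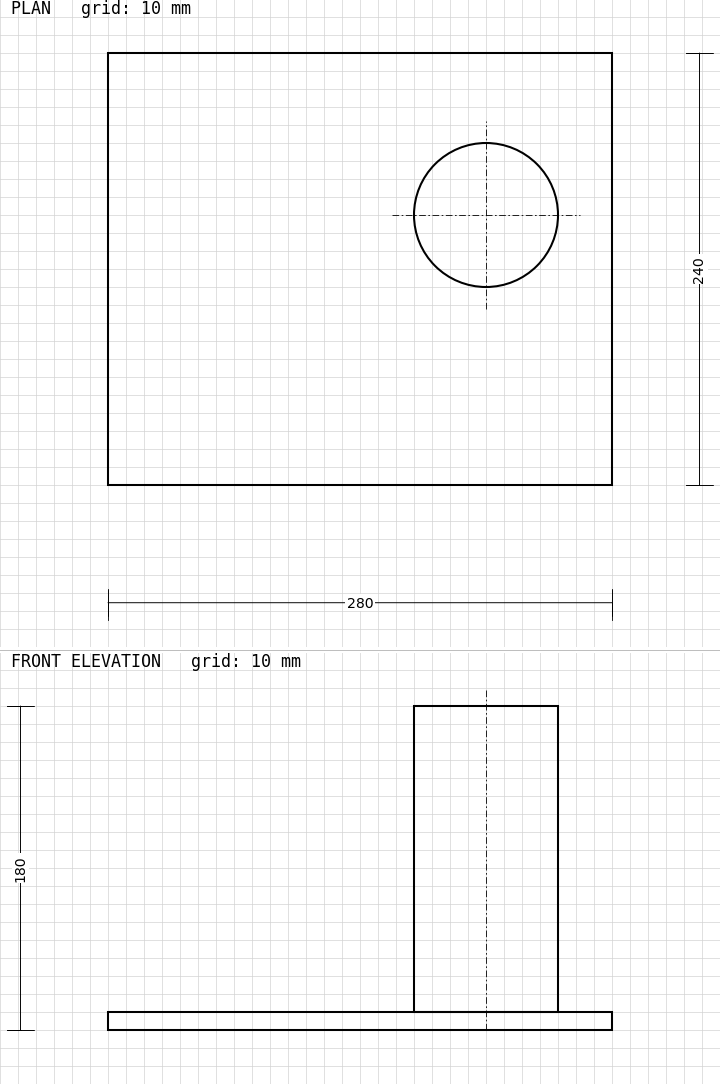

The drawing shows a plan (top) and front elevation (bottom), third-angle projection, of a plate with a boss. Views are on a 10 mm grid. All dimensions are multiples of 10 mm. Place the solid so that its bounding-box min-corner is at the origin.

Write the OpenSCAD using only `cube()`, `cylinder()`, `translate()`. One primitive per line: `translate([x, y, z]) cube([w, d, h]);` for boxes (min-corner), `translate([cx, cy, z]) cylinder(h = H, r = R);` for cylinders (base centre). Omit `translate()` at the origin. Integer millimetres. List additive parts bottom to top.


cube([280, 240, 10]);
translate([210, 150, 10]) cylinder(h = 170, r = 40);


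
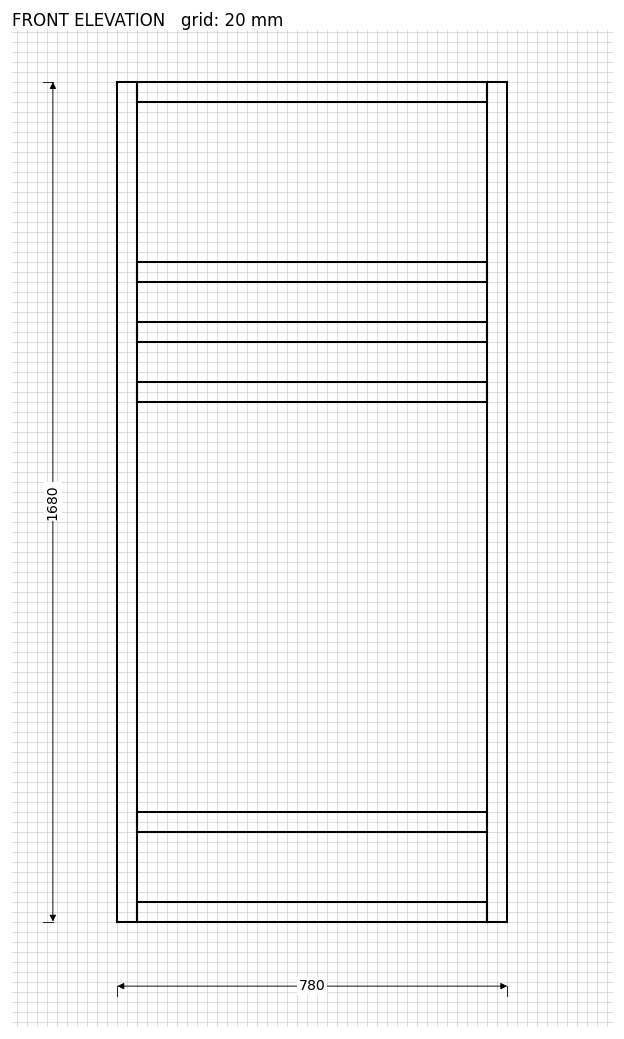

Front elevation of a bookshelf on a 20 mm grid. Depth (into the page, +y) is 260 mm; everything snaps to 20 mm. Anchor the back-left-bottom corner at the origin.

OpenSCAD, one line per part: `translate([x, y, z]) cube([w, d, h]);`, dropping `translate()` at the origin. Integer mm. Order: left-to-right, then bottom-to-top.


cube([40, 260, 1680]);
translate([40, 0, 0]) cube([700, 260, 40]);
translate([40, 0, 180]) cube([700, 260, 40]);
translate([40, 0, 1040]) cube([700, 260, 40]);
translate([40, 0, 1160]) cube([700, 260, 40]);
translate([40, 0, 1280]) cube([700, 260, 40]);
translate([40, 0, 1640]) cube([700, 260, 40]);
translate([740, 0, 0]) cube([40, 260, 1680]);


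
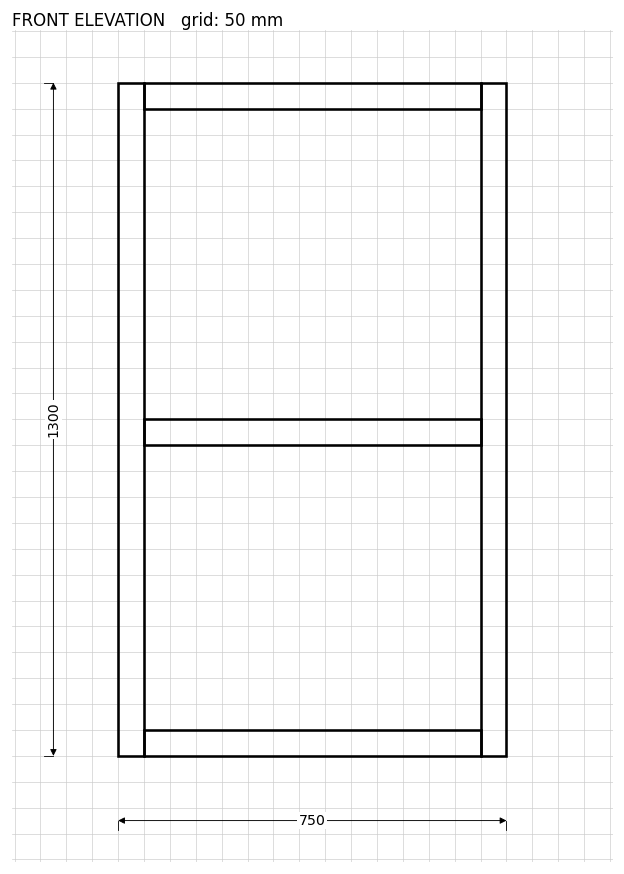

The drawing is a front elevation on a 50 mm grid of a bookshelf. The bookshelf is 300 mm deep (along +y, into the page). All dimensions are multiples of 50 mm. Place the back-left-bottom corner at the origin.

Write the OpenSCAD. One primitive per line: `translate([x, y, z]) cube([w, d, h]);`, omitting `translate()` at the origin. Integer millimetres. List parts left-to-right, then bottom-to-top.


cube([50, 300, 1300]);
translate([50, 0, 0]) cube([650, 300, 50]);
translate([50, 0, 600]) cube([650, 300, 50]);
translate([50, 0, 1250]) cube([650, 300, 50]);
translate([700, 0, 0]) cube([50, 300, 1300]);
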